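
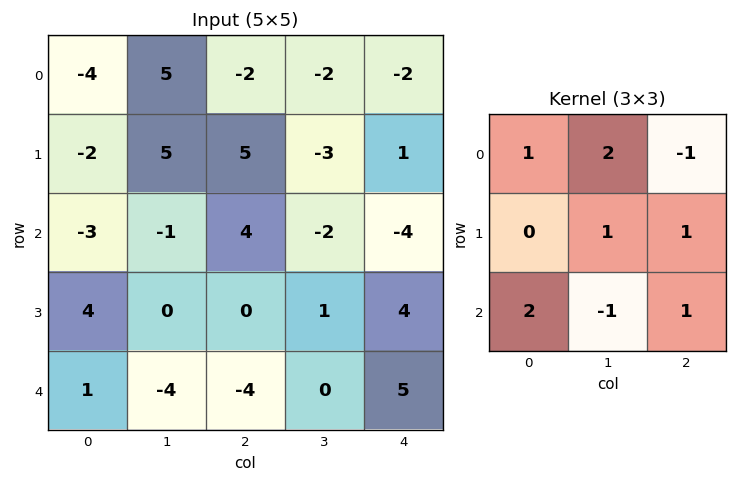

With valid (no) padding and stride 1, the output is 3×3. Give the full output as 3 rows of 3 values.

Output[0,0]: The receptive field on the input at this output position is [-4 5 -2 / -2 5 5 / -3 -1 4]. Elementwise product with the kernel and sum: -4·1 + 5·2 + -2·-1 + 5·1 + 5·1 + -3·2 + -1·-1 + 4·1.
Output[0,1]: The receptive field on the input at this output position is [5 -2 -2 / 5 5 -3 / -1 4 -2]. Elementwise product with the kernel and sum: 5·1 + -2·2 + -2·-1 + 5·1 + -3·1 + -1·2 + 4·-1 + -2·1.

17 -3 0
14 21 -5
-7 6 6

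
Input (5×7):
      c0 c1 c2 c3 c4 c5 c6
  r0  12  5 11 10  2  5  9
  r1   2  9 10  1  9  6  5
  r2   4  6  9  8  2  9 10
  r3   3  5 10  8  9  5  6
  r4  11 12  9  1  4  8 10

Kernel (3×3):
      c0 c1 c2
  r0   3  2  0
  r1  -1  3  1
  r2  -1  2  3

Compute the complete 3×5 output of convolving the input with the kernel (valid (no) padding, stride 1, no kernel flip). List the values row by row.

Output[0,0]: The receptive field on the input at this output position is [12 5 11 / 2 9 10 / 4 6 9]. Elementwise product with the kernel and sum: 12·3 + 5·2 + 2·-1 + 9·3 + 10·1 + 4·-1 + 6·2 + 9·3.
Output[0,1]: The receptive field on the input at this output position is [5 11 10 / 9 10 1 / 6 9 8]. Elementwise product with the kernel and sum: 5·3 + 11·2 + 9·-1 + 10·3 + 1·1 + 6·-1 + 9·2 + 8·3.

116 95 68 89 76
84 115 82 53 93
86 78 71 83 78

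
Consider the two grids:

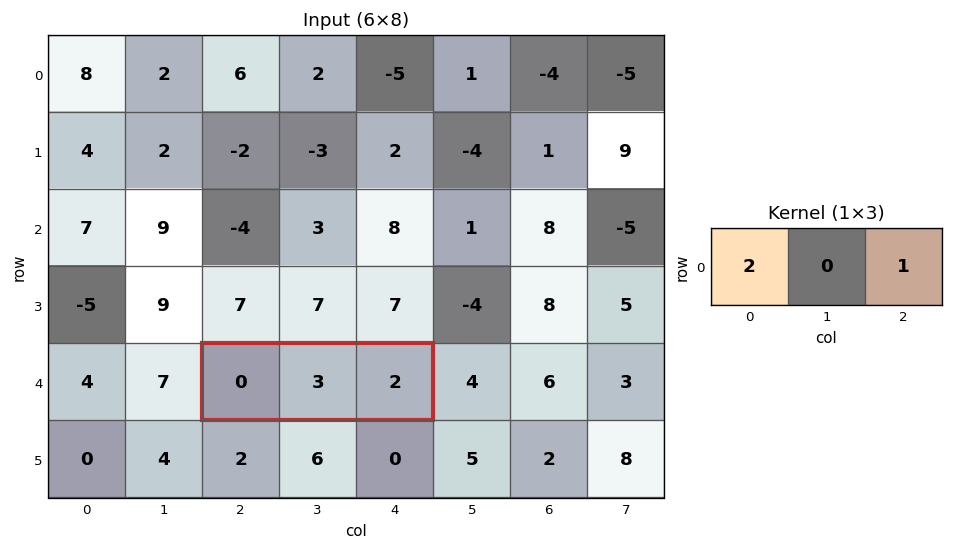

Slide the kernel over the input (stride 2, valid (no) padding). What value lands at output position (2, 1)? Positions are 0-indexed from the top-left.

2

The receptive field on the input at this output position is [0 3 2]. Elementwise product with the kernel and sum: 0·2 + 2·1.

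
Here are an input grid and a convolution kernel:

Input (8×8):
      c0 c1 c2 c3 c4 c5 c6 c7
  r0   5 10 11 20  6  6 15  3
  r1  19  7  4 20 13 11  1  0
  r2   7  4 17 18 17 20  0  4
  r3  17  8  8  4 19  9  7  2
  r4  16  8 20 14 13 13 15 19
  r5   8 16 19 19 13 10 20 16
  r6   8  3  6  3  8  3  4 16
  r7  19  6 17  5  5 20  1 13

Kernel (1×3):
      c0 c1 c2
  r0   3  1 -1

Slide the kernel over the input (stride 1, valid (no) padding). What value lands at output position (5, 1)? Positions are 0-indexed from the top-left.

The receptive field on the input at this output position is [16 19 19]. Elementwise product with the kernel and sum: 16·3 + 19·1 + 19·-1.

48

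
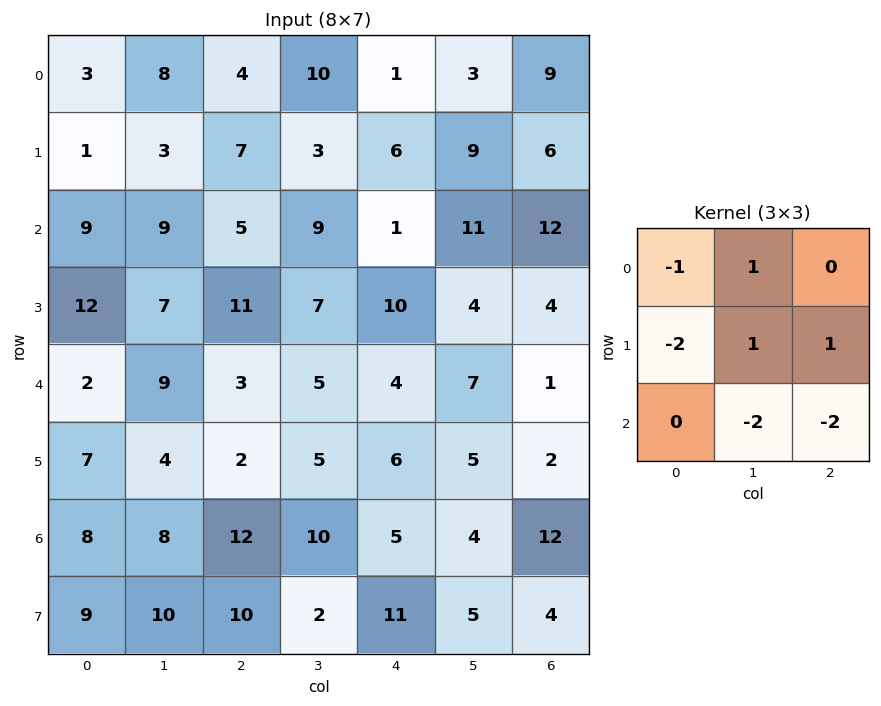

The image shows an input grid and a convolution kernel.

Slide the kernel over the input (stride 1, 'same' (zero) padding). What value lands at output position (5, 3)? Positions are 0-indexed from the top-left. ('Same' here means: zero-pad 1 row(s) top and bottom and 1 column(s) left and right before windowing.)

The receptive field on the zero-padded input at this output position is [3 5 4 / 2 5 6 / 12 10 5]. Elementwise product with the kernel and sum: 3·-1 + 5·1 + 2·-2 + 5·1 + 6·1 + 10·-2 + 5·-2.

-21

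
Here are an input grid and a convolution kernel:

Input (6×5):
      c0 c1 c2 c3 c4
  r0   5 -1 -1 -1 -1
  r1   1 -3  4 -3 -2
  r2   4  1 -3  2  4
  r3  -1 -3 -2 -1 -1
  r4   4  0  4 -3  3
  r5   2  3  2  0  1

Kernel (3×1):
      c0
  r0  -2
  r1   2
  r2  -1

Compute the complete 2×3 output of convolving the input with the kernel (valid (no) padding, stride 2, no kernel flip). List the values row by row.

Output[0,0]: The receptive field on the input at this output position is [5 / 1 / 4]. Elementwise product with the kernel and sum: 5·-2 + 1·2 + 4·-1.

-12 13 -6
-14 -2 -13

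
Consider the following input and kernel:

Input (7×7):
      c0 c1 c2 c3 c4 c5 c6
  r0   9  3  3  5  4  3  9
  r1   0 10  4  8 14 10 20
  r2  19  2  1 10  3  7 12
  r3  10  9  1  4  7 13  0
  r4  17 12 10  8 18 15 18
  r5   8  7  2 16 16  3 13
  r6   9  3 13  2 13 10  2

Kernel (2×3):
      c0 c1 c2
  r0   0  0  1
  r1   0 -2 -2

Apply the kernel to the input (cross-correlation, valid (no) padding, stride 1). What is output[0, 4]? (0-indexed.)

-51

The receptive field on the input at this output position is [4 3 9 / 14 10 20]. Elementwise product with the kernel and sum: 9·1 + 10·-2 + 20·-2.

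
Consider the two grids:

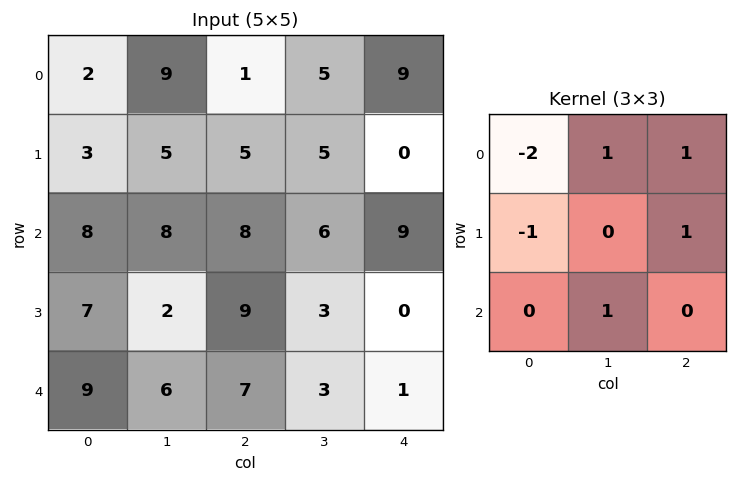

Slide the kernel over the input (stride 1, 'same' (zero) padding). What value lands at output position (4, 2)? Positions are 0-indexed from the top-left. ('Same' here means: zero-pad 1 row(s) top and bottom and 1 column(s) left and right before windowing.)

The receptive field on the zero-padded input at this output position is [2 9 3 / 6 7 3 / 0 0 0]. Elementwise product with the kernel and sum: 2·-2 + 9·1 + 3·1 + 6·-1 + 3·1 + 0·1.

5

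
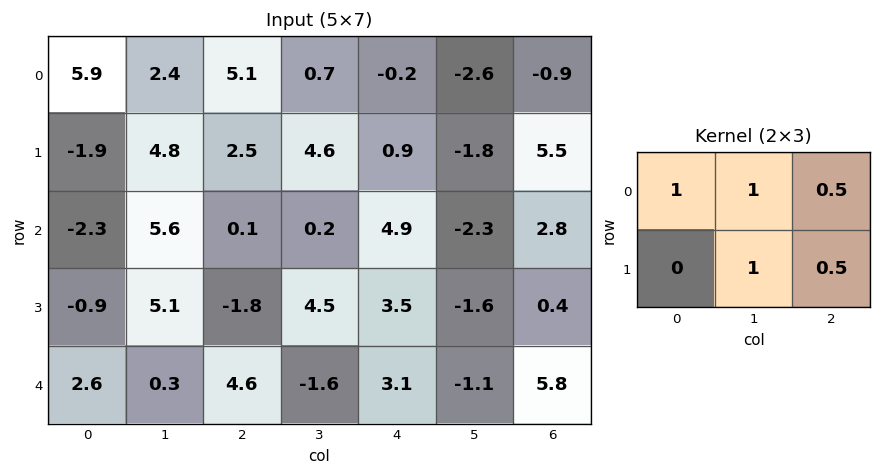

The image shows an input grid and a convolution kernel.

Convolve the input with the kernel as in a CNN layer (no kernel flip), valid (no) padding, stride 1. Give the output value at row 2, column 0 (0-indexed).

7.55

The receptive field on the input at this output position is [-2.3 5.6 0.1 / -0.9 5.1 -1.8]. Elementwise product with the kernel and sum: -2.3·1 + 5.6·1 + 0.1·0.5 + 5.1·1 + -1.8·0.5.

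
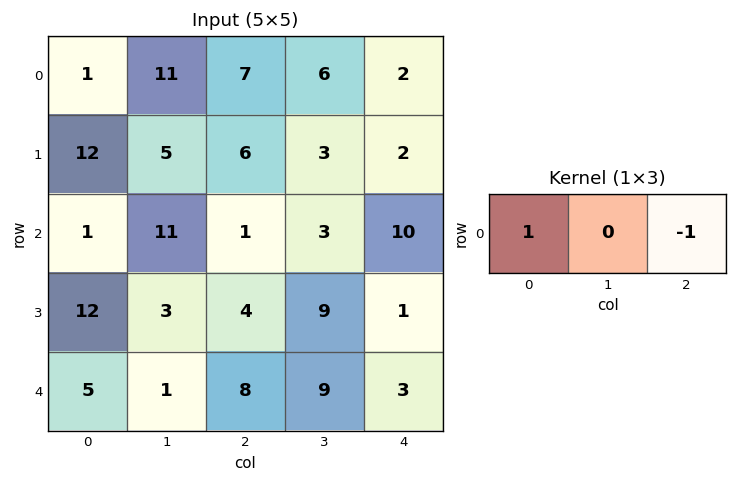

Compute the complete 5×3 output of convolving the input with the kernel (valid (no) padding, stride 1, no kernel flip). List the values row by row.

Output[0,0]: The receptive field on the input at this output position is [1 11 7]. Elementwise product with the kernel and sum: 1·1 + 7·-1.
Output[0,1]: The receptive field on the input at this output position is [11 7 6]. Elementwise product with the kernel and sum: 11·1 + 6·-1.

-6 5 5
6 2 4
0 8 -9
8 -6 3
-3 -8 5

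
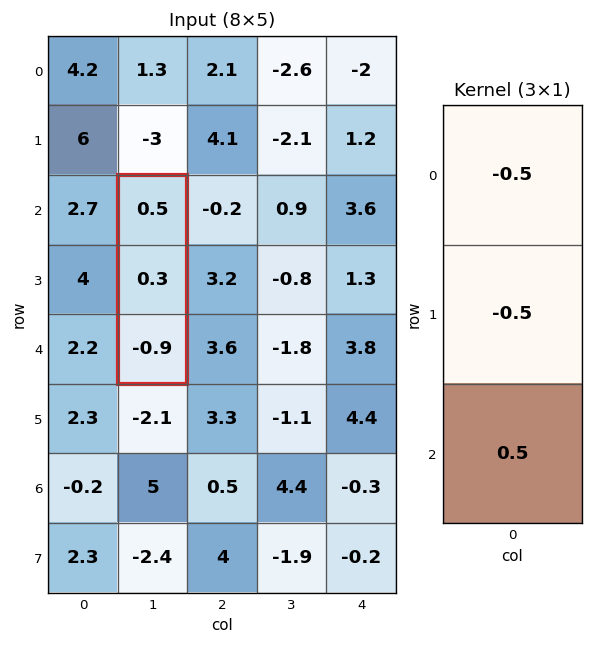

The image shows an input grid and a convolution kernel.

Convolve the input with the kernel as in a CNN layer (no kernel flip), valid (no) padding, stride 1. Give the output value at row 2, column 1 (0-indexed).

The receptive field on the input at this output position is [0.5 / 0.3 / -0.9]. Elementwise product with the kernel and sum: 0.5·-0.5 + 0.3·-0.5 + -0.9·0.5.

-0.85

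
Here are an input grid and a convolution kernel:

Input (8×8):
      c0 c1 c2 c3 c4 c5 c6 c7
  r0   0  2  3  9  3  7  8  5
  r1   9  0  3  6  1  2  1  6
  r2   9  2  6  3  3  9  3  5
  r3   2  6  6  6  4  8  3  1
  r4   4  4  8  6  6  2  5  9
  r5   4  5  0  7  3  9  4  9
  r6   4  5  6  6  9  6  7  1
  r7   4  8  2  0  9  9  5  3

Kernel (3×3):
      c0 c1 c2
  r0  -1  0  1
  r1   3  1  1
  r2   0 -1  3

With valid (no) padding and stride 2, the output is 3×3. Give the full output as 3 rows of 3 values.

Output[0,0]: The receptive field on the input at this output position is [0 2 3 / 9 0 3 / 9 2 6]. Elementwise product with the kernel and sum: 0·-1 + 3·1 + 9·3 + 0·1 + 3·1 + 2·-1 + 6·3.
Output[0,1]: The receptive field on the input at this output position is [3 9 3 / 3 6 1 / 6 3 3]. Elementwise product with the kernel and sum: 3·-1 + 3·1 + 3·3 + 6·1 + 1·1 + 3·-1 + 3·3.

49 22 11
35 37 36
34 29 36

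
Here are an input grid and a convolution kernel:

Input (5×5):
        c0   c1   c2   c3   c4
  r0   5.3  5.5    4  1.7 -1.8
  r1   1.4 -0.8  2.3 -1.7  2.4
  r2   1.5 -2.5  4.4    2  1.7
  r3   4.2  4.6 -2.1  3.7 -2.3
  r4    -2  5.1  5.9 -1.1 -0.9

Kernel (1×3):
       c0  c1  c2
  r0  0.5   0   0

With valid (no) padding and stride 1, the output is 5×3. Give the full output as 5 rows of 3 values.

2.65 2.75 2
0.7 -0.4 1.15
0.75 -1.25 2.2
2.1 2.3 -1.05
-1 2.55 2.95

Output[0,0]: The receptive field on the input at this output position is [5.3 5.5 4]. Elementwise product with the kernel and sum: 5.3·0.5.
Output[0,1]: The receptive field on the input at this output position is [5.5 4 1.7]. Elementwise product with the kernel and sum: 5.5·0.5.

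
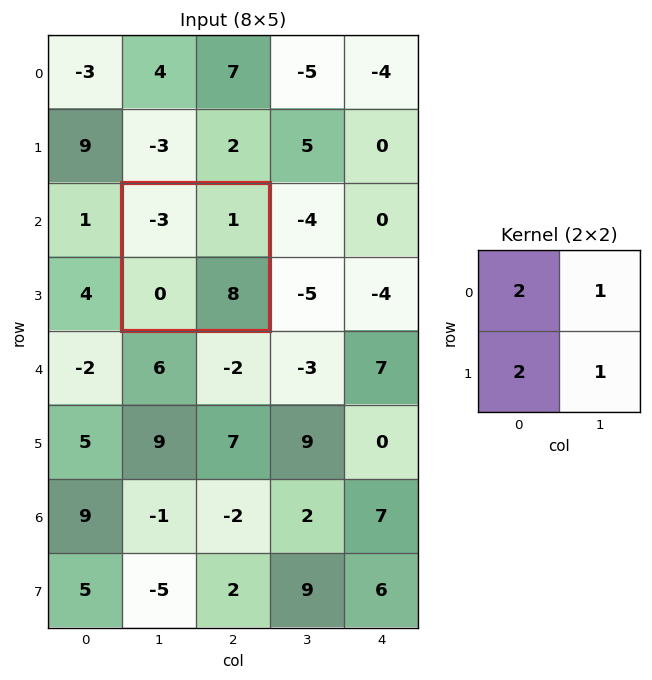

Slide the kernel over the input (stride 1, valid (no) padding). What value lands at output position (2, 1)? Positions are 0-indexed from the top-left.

3

The receptive field on the input at this output position is [-3 1 / 0 8]. Elementwise product with the kernel and sum: -3·2 + 1·1 + 0·2 + 8·1.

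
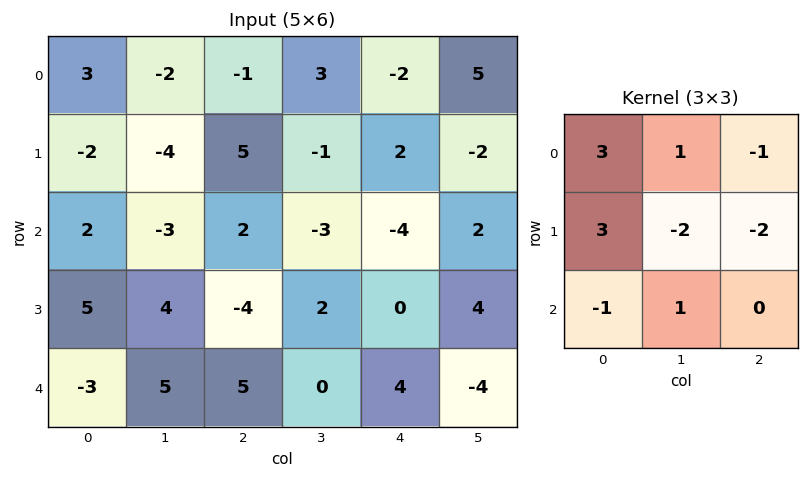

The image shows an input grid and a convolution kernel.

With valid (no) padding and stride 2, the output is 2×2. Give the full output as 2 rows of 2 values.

Output[0,0]: The receptive field on the input at this output position is [3 -2 -1 / -2 -4 5 / 2 -3 2]. Elementwise product with the kernel and sum: 3·3 + -2·1 + -1·-1 + -2·3 + -4·-2 + 5·-2 + 2·-1 + -3·1.
Output[0,1]: The receptive field on the input at this output position is [-1 3 -2 / 5 -1 2 / 2 -3 -4]. Elementwise product with the kernel and sum: -1·3 + 3·1 + -2·-1 + 5·3 + -1·-2 + 2·-2 + 2·-1 + -3·1.

-5 10
24 -14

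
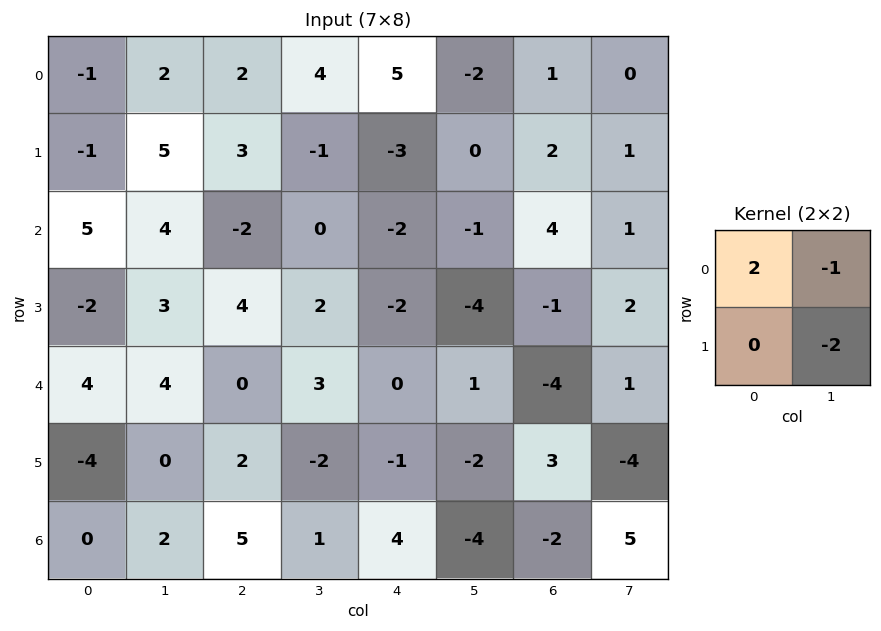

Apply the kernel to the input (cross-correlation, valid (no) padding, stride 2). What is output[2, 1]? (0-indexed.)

The receptive field on the input at this output position is [0 3 / 2 -2]. Elementwise product with the kernel and sum: 0·2 + 3·-1 + -2·-2.

1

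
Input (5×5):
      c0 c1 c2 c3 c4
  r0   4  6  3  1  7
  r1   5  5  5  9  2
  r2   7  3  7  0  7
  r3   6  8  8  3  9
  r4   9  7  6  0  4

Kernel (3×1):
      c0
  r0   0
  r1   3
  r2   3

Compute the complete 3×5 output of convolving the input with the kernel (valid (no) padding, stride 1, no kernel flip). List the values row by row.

36 24 36 27 27
39 33 45 9 48
45 45 42 9 39

Output[0,0]: The receptive field on the input at this output position is [4 / 5 / 7]. Elementwise product with the kernel and sum: 5·3 + 7·3.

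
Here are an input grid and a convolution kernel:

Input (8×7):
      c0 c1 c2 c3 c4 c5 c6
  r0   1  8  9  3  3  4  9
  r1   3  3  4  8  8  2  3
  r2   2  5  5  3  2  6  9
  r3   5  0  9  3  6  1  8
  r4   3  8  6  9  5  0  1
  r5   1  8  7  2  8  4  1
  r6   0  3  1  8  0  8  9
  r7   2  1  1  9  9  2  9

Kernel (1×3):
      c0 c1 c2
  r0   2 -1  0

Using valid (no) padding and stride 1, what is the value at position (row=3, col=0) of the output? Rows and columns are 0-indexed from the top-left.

The receptive field on the input at this output position is [5 0 9]. Elementwise product with the kernel and sum: 5·2 + 0·-1.

10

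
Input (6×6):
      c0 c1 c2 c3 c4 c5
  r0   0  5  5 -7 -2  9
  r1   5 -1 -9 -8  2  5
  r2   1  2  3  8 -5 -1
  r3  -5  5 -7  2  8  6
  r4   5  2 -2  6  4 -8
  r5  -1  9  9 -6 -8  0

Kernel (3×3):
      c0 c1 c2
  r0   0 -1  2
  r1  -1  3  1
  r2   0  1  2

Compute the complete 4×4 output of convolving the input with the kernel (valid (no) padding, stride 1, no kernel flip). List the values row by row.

-4 -34 -12 32
-18 5 46 4
15 -1 17 19
7 6 16 -6

Output[0,0]: The receptive field on the input at this output position is [0 5 5 / 5 -1 -9 / 1 2 3]. Elementwise product with the kernel and sum: 5·-1 + 5·2 + 5·-1 + -1·3 + -9·1 + 2·1 + 3·2.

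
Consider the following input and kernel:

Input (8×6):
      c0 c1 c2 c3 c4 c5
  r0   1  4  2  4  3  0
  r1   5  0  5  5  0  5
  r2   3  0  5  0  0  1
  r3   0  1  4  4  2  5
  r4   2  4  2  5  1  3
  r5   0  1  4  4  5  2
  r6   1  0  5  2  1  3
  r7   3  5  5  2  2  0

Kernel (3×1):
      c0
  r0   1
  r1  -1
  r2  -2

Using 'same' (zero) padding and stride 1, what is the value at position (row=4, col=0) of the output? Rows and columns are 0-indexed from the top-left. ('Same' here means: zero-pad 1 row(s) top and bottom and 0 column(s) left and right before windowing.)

The receptive field on the zero-padded input at this output position is [0 / 2 / 0]. Elementwise product with the kernel and sum: 0·1 + 2·-1 + 0·-2.

-2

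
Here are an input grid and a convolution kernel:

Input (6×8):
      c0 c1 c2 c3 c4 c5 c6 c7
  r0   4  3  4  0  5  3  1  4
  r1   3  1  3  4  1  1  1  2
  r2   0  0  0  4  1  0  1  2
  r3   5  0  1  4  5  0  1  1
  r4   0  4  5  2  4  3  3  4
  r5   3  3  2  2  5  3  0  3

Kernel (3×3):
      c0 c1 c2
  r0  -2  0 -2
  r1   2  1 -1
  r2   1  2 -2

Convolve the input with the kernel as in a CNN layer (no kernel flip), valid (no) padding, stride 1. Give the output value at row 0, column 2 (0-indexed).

The receptive field on the input at this output position is [4 0 5 / 3 4 1 / 0 4 1]. Elementwise product with the kernel and sum: 4·-2 + 5·-2 + 3·2 + 4·1 + 1·-1 + 0·1 + 4·2 + 1·-2.

-3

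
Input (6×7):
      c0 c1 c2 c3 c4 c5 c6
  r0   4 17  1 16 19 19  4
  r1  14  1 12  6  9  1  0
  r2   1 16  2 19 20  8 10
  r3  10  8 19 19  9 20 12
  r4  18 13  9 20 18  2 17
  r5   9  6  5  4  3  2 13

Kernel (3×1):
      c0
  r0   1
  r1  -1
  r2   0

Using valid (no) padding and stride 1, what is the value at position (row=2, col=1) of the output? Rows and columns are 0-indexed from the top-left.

The receptive field on the input at this output position is [16 / 8 / 13]. Elementwise product with the kernel and sum: 16·1 + 8·-1.

8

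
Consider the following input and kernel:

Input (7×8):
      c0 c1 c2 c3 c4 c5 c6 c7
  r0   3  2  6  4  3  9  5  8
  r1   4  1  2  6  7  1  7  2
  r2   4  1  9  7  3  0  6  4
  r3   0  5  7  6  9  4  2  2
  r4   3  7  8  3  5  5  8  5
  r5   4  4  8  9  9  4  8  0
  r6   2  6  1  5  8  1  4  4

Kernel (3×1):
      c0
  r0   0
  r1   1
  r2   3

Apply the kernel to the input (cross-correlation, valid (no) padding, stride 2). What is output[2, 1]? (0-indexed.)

11

The receptive field on the input at this output position is [8 / 8 / 1]. Elementwise product with the kernel and sum: 8·1 + 1·3.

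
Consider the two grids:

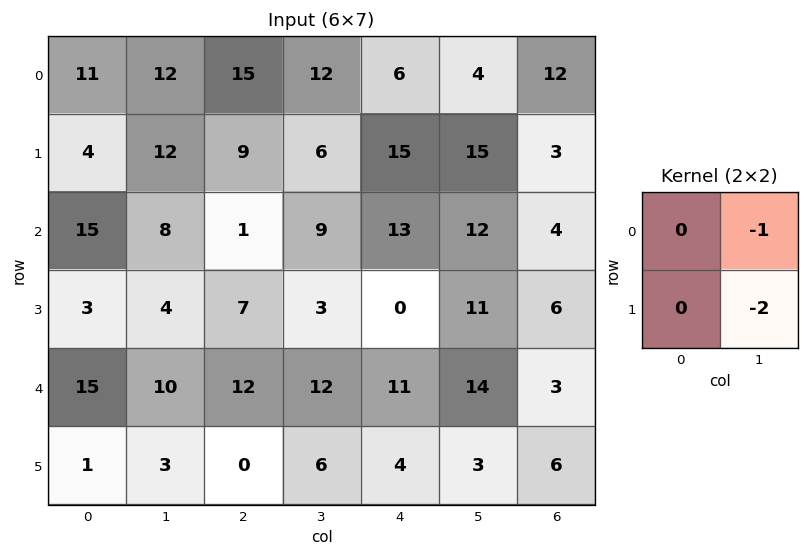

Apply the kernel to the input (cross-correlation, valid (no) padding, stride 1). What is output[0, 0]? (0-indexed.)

The receptive field on the input at this output position is [11 12 / 4 12]. Elementwise product with the kernel and sum: 12·-1 + 12·-2.

-36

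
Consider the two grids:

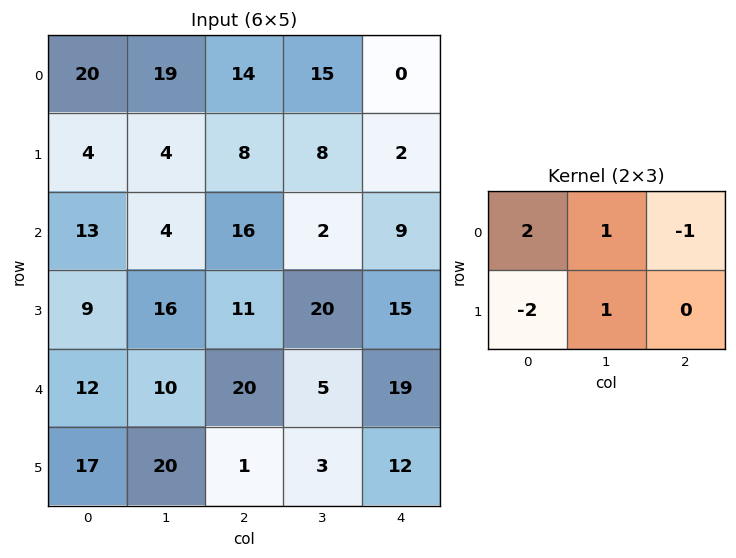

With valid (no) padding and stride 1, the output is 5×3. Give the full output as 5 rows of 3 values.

Output[0,0]: The receptive field on the input at this output position is [20 19 14 / 4 4 8]. Elementwise product with the kernel and sum: 20·2 + 19·1 + 14·-1 + 4·-2 + 4·1.
Output[0,1]: The receptive field on the input at this output position is [19 14 15 / 4 8 8]. Elementwise product with the kernel and sum: 19·2 + 14·1 + 15·-1 + 4·-2 + 8·1.

41 37 35
-18 16 -8
12 1 23
9 23 -8
0 -4 27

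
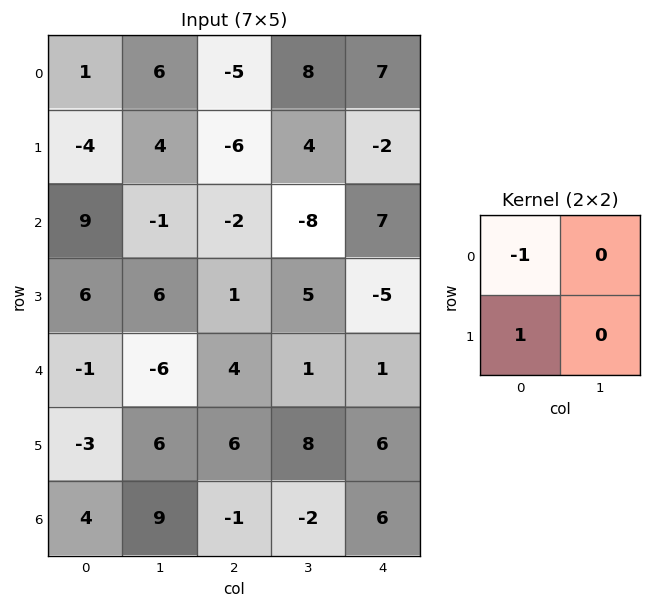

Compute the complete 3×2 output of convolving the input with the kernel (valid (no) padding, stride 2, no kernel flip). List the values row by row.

Output[0,0]: The receptive field on the input at this output position is [1 6 / -4 4]. Elementwise product with the kernel and sum: 1·-1 + -4·1.
Output[0,1]: The receptive field on the input at this output position is [-5 8 / -6 4]. Elementwise product with the kernel and sum: -5·-1 + -6·1.

-5 -1
-3 3
-2 2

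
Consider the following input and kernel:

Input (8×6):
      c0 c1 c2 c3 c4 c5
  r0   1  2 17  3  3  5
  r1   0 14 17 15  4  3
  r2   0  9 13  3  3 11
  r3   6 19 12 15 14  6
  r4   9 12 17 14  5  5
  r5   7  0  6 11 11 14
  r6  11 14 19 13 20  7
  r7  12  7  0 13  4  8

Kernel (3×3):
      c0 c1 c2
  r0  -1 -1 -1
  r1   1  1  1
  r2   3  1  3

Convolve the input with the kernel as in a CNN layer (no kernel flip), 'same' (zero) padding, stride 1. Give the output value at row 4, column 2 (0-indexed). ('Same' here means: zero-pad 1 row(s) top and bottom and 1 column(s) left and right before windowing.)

The receptive field on the zero-padded input at this output position is [19 12 15 / 12 17 14 / 0 6 11]. Elementwise product with the kernel and sum: 19·-1 + 12·-1 + 15·-1 + 12·1 + 17·1 + 14·1 + 0·3 + 6·1 + 11·3.

36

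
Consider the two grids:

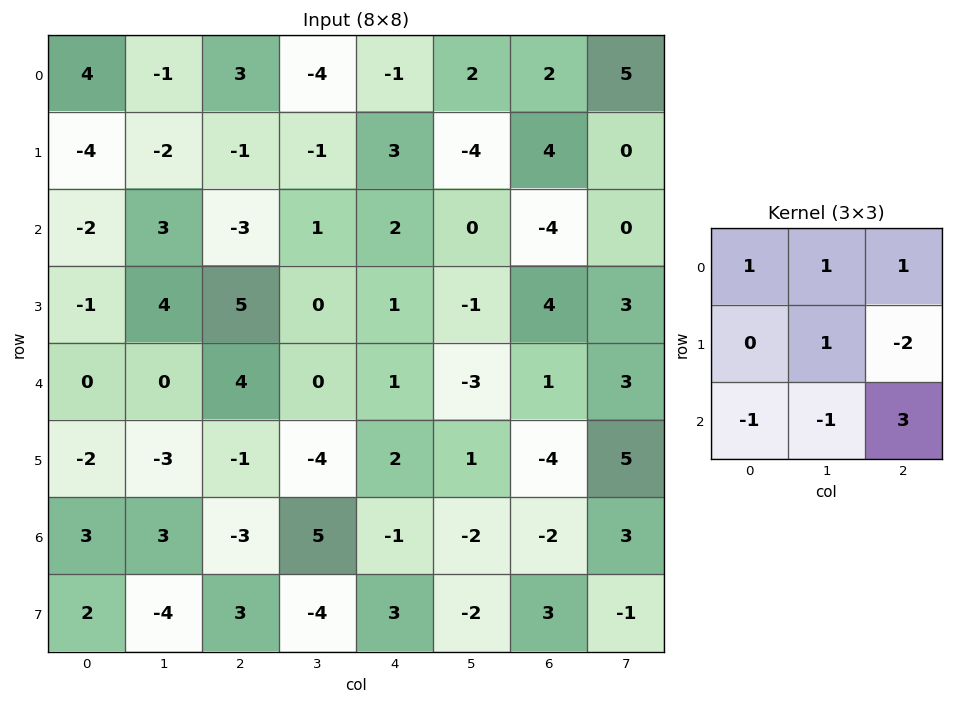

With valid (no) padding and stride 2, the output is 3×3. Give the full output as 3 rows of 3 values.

-4 -1 -23
4 -3 -6
-12 -8 5

Output[0,0]: The receptive field on the input at this output position is [4 -1 3 / -4 -2 -1 / -2 3 -3]. Elementwise product with the kernel and sum: 4·1 + -1·1 + 3·1 + -2·1 + -1·-2 + -2·-1 + 3·-1 + -3·3.
Output[0,1]: The receptive field on the input at this output position is [3 -4 -1 / -1 -1 3 / -3 1 2]. Elementwise product with the kernel and sum: 3·1 + -4·1 + -1·1 + -1·1 + 3·-2 + -3·-1 + 1·-1 + 2·3.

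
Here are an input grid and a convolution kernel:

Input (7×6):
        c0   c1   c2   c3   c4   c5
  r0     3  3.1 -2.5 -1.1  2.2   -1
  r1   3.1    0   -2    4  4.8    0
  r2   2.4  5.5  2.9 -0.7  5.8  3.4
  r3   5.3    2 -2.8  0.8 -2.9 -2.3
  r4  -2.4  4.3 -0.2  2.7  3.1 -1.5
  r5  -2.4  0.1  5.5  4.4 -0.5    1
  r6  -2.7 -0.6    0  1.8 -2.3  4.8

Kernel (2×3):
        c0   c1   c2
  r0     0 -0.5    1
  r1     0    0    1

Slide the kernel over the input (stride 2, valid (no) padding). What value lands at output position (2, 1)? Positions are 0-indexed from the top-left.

1.25

The receptive field on the input at this output position is [-0.2 2.7 3.1 / 5.5 4.4 -0.5]. Elementwise product with the kernel and sum: 2.7·-0.5 + 3.1·1 + -0.5·1.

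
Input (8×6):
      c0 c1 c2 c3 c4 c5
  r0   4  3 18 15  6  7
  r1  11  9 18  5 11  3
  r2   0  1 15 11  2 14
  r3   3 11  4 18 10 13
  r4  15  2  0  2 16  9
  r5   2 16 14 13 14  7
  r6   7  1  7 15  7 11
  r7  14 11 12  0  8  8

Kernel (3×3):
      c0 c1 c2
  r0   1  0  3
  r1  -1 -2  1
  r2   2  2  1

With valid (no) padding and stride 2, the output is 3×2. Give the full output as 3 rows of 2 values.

64 73
58 11
18 73

Output[0,0]: The receptive field on the input at this output position is [4 3 18 / 11 9 18 / 0 1 15]. Elementwise product with the kernel and sum: 4·1 + 18·3 + 11·-1 + 9·-2 + 18·1 + 0·2 + 1·2 + 15·1.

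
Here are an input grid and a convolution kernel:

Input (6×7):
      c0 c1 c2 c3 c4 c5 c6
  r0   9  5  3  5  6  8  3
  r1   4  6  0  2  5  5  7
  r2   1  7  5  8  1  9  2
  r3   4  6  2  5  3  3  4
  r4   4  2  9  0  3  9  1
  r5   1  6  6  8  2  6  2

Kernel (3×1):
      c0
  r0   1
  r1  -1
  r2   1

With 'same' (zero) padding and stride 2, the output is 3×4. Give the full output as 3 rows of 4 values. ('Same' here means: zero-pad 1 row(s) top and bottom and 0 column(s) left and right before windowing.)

Output[0,0]: The receptive field on the zero-padded input at this output position is [0 / 9 / 4]. Elementwise product with the kernel and sum: 0·1 + 9·-1 + 4·1.

-5 -3 -1 4
7 -3 7 9
1 -1 2 5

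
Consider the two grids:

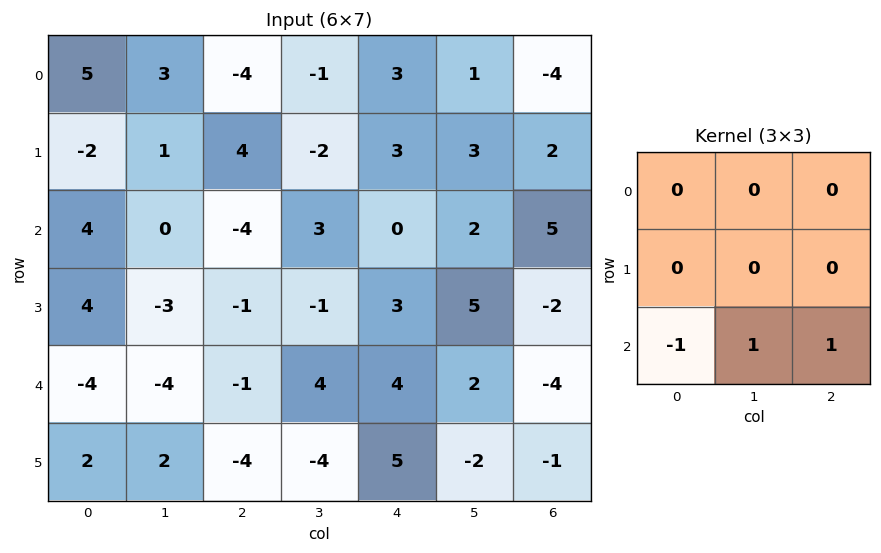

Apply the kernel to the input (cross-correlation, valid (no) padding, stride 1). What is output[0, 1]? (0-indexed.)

-1

The receptive field on the input at this output position is [3 -4 -1 / 1 4 -2 / 0 -4 3]. Elementwise product with the kernel and sum: 0·-1 + -4·1 + 3·1.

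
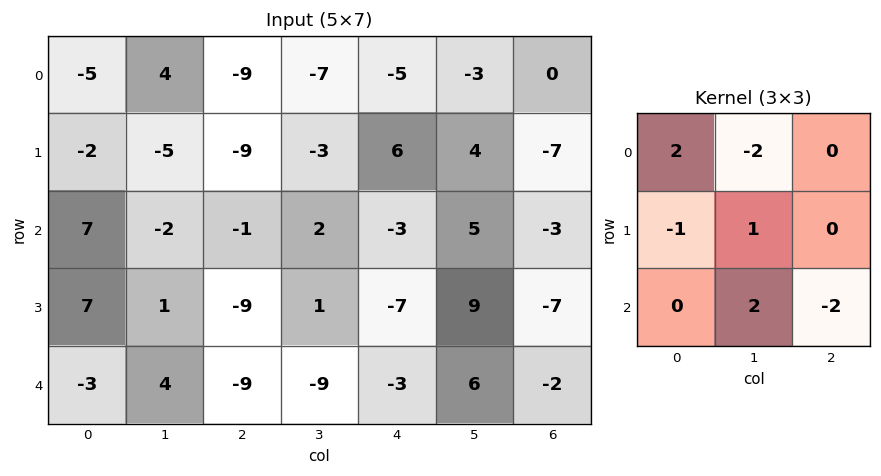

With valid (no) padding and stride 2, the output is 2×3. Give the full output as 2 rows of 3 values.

-23 12 10
38 -8 16

Output[0,0]: The receptive field on the input at this output position is [-5 4 -9 / -2 -5 -9 / 7 -2 -1]. Elementwise product with the kernel and sum: -5·2 + 4·-2 + -2·-1 + -5·1 + -2·2 + -1·-2.
Output[0,1]: The receptive field on the input at this output position is [-9 -7 -5 / -9 -3 6 / -1 2 -3]. Elementwise product with the kernel and sum: -9·2 + -7·-2 + -9·-1 + -3·1 + 2·2 + -3·-2.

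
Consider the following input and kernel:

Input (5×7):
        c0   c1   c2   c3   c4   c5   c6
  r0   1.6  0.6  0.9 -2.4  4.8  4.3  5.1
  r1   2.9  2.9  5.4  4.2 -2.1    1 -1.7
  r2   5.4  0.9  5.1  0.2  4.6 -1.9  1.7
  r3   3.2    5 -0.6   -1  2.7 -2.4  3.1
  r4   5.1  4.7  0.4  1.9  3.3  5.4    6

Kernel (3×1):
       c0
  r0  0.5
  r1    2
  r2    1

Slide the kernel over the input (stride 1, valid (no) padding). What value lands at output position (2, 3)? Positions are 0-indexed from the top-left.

The receptive field on the input at this output position is [0.2 / -1 / 1.9]. Elementwise product with the kernel and sum: 0.2·0.5 + -1·2 + 1.9·1.

0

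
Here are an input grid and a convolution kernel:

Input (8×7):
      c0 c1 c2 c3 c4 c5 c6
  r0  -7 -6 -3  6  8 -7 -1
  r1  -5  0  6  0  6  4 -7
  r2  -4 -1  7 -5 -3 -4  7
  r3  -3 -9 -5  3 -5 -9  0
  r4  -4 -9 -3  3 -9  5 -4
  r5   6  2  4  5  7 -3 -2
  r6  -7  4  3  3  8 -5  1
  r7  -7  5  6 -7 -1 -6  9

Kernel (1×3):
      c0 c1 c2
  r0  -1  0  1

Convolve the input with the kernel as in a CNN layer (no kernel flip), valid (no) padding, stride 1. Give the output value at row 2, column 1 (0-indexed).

-4

The receptive field on the input at this output position is [-1 7 -5]. Elementwise product with the kernel and sum: -1·-1 + -5·1.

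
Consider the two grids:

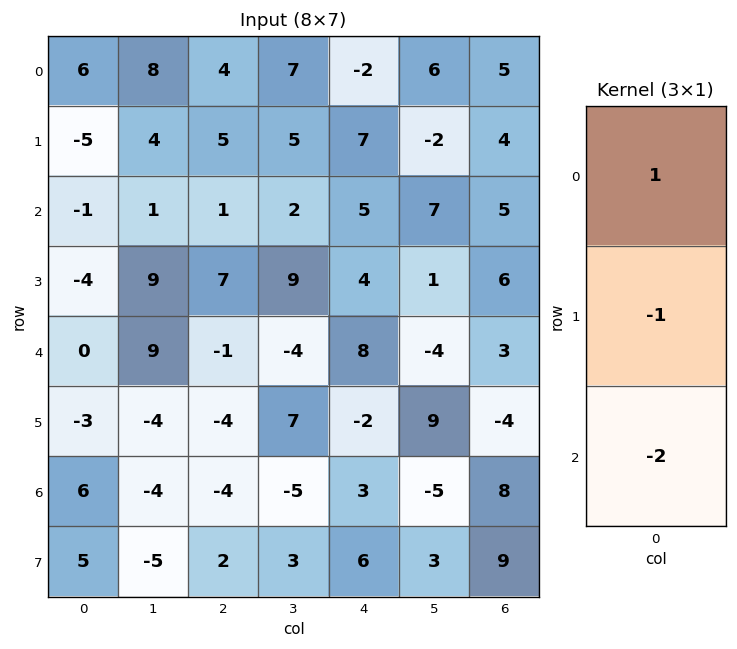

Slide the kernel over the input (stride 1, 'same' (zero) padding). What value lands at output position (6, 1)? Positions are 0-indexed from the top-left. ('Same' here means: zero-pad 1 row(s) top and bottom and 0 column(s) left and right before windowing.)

10

The receptive field on the zero-padded input at this output position is [-4 / -4 / -5]. Elementwise product with the kernel and sum: -4·1 + -4·-1 + -5·-2.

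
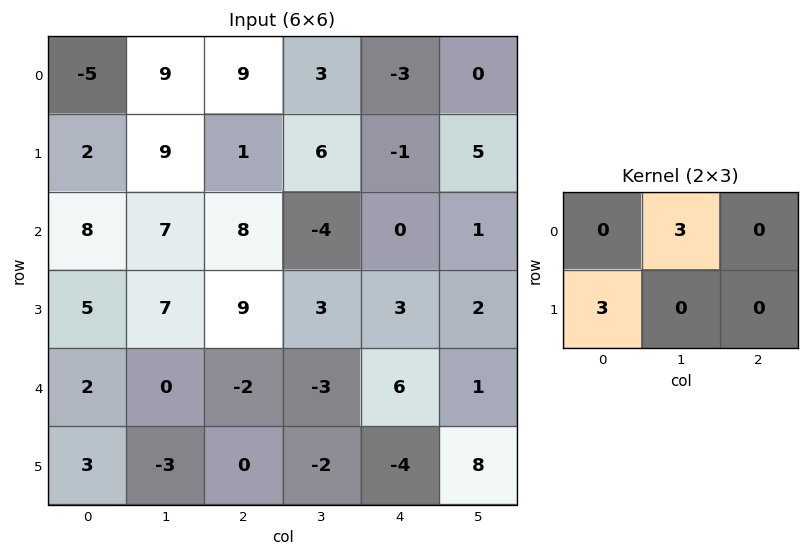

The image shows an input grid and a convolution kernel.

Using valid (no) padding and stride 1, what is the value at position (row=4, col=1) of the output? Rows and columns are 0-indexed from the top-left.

-15

The receptive field on the input at this output position is [0 -2 -3 / -3 0 -2]. Elementwise product with the kernel and sum: -2·3 + -3·3.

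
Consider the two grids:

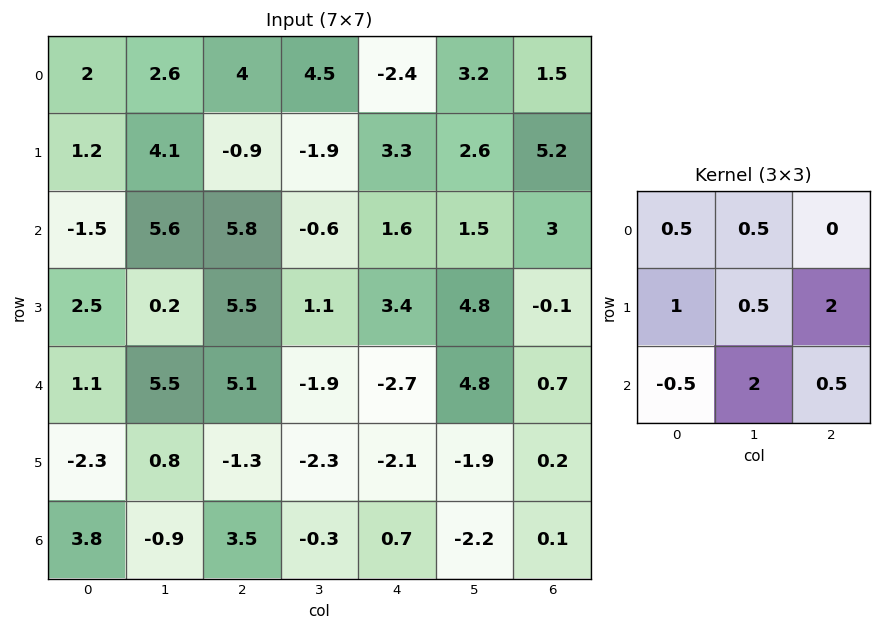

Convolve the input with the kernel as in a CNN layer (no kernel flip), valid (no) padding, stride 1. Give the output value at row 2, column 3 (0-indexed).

The receptive field on the input at this output position is [-0.6 1.6 1.5 / 1.1 3.4 4.8 / -1.9 -2.7 4.8]. Elementwise product with the kernel and sum: -0.6·0.5 + 1.6·0.5 + 1.1·1 + 3.4·0.5 + 4.8·2 + -1.9·-0.5 + -2.7·2 + 4.8·0.5.

10.85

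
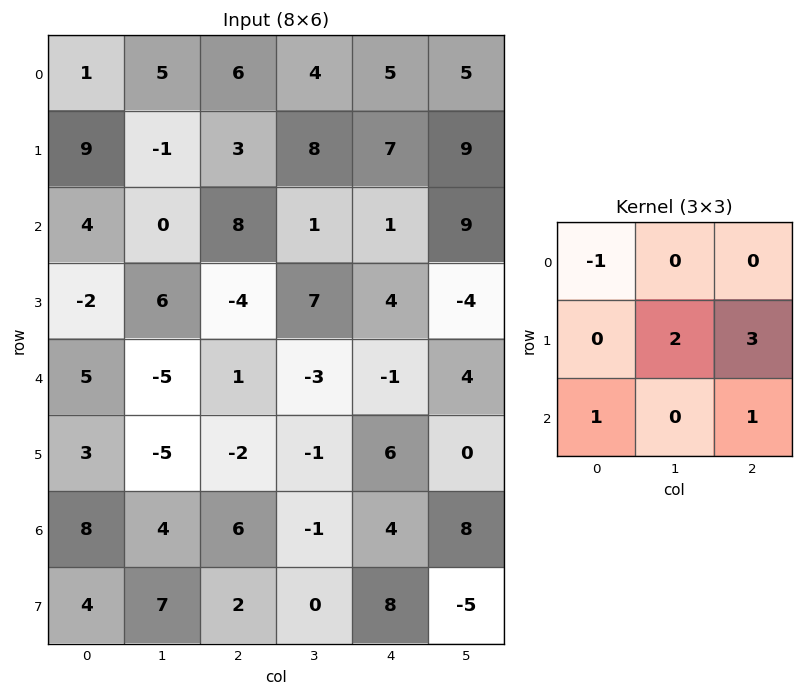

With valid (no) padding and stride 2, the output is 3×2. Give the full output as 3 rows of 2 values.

18 40
2 18
-7 25

Output[0,0]: The receptive field on the input at this output position is [1 5 6 / 9 -1 3 / 4 0 8]. Elementwise product with the kernel and sum: 1·-1 + -1·2 + 3·3 + 4·1 + 8·1.
Output[0,1]: The receptive field on the input at this output position is [6 4 5 / 3 8 7 / 8 1 1]. Elementwise product with the kernel and sum: 6·-1 + 8·2 + 7·3 + 8·1 + 1·1.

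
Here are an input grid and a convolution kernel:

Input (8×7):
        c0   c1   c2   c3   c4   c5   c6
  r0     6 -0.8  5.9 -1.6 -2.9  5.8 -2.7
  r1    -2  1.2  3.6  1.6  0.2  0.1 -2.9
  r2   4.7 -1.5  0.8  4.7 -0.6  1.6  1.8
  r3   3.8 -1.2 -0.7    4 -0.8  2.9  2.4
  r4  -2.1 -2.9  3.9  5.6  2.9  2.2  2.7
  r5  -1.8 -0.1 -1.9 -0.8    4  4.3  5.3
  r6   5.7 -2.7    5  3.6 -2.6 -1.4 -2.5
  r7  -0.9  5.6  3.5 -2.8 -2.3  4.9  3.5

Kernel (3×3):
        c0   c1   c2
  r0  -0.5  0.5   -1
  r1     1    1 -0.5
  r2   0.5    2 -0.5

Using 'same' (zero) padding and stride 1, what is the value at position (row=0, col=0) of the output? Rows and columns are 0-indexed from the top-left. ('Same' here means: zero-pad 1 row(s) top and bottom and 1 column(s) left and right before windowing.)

1.8

The receptive field on the zero-padded input at this output position is [0 0 0 / 0 6 -0.8 / 0 -2 1.2]. Elementwise product with the kernel and sum: 0·-0.5 + 0·0.5 + 0·-1 + 0·1 + 6·1 + -0.8·-0.5 + 0·0.5 + -2·2 + 1.2·-0.5.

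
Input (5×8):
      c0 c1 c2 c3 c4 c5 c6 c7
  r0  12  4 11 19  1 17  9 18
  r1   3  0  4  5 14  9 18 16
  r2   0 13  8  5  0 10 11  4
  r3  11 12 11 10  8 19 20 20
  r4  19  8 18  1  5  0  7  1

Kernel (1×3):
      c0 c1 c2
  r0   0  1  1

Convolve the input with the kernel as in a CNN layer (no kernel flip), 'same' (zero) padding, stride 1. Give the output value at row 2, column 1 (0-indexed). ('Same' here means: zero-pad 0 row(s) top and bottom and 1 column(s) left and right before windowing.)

21

The receptive field on the zero-padded input at this output position is [0 13 8]. Elementwise product with the kernel and sum: 13·1 + 8·1.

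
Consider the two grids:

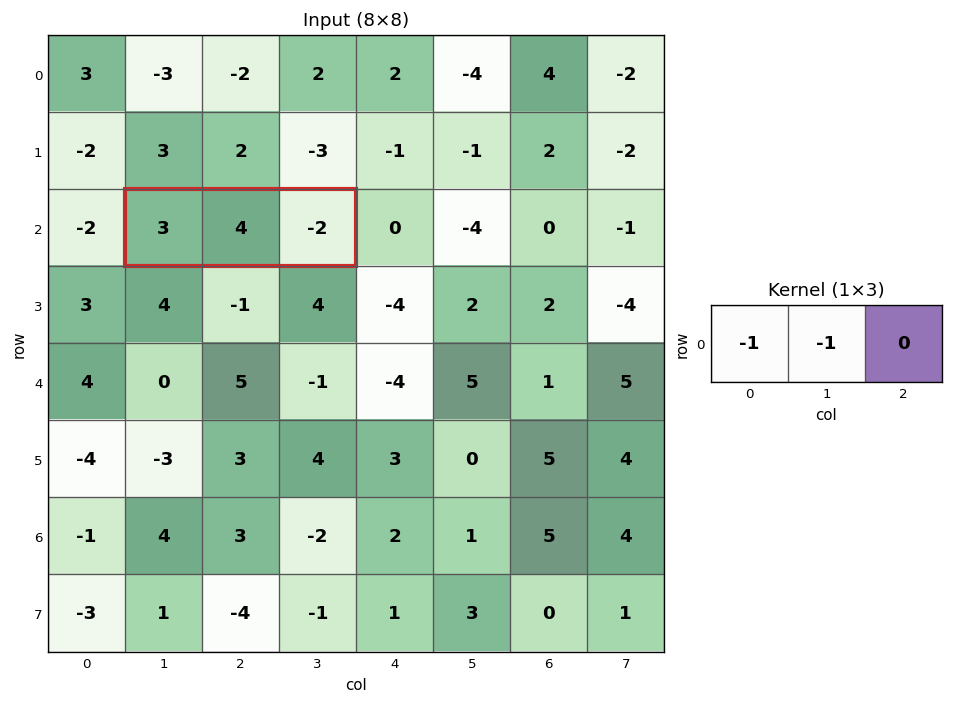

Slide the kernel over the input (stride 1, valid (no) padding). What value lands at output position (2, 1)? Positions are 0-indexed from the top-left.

-7

The receptive field on the input at this output position is [3 4 -2]. Elementwise product with the kernel and sum: 3·-1 + 4·-1.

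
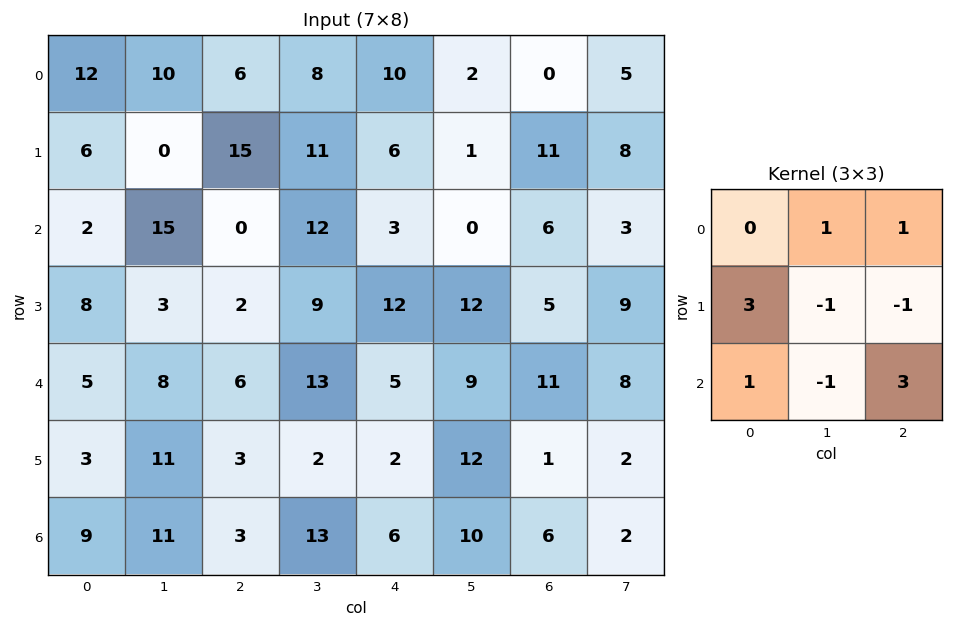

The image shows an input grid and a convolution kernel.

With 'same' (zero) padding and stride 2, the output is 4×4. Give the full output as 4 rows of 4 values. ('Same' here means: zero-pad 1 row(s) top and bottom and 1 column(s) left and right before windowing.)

-28 34 20 15
-10 87 73 44
28 30 85 39
-6 22 37 25

Output[0,0]: The receptive field on the zero-padded input at this output position is [0 0 0 / 0 12 10 / 0 6 0]. Elementwise product with the kernel and sum: 0·1 + 0·1 + 0·3 + 12·-1 + 10·-1 + 0·1 + 6·-1 + 0·3.
Output[0,1]: The receptive field on the zero-padded input at this output position is [0 0 0 / 10 6 8 / 0 15 11]. Elementwise product with the kernel and sum: 0·1 + 0·1 + 10·3 + 6·-1 + 8·-1 + 0·1 + 15·-1 + 11·3.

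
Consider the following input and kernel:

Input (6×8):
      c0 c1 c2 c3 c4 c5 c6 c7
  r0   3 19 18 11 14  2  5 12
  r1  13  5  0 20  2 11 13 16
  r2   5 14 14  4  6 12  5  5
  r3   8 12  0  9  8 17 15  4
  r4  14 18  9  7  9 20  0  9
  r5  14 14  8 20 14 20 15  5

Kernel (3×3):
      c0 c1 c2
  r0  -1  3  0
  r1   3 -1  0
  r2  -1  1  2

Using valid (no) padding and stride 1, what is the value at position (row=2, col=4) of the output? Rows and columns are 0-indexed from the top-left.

The receptive field on the input at this output position is [6 12 5 / 8 17 15 / 9 20 0]. Elementwise product with the kernel and sum: 6·-1 + 12·3 + 8·3 + 17·-1 + 9·-1 + 20·1 + 0·2.

48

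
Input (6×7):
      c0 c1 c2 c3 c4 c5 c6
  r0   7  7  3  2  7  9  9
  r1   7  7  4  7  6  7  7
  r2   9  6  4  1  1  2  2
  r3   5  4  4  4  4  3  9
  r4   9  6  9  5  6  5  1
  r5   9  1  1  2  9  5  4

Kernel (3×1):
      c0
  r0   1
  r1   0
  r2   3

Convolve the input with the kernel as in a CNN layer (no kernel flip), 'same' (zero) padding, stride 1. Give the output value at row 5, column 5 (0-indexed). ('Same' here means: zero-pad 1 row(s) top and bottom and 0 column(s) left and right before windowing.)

The receptive field on the zero-padded input at this output position is [5 / 5 / 0]. Elementwise product with the kernel and sum: 5·1 + 0·3.

5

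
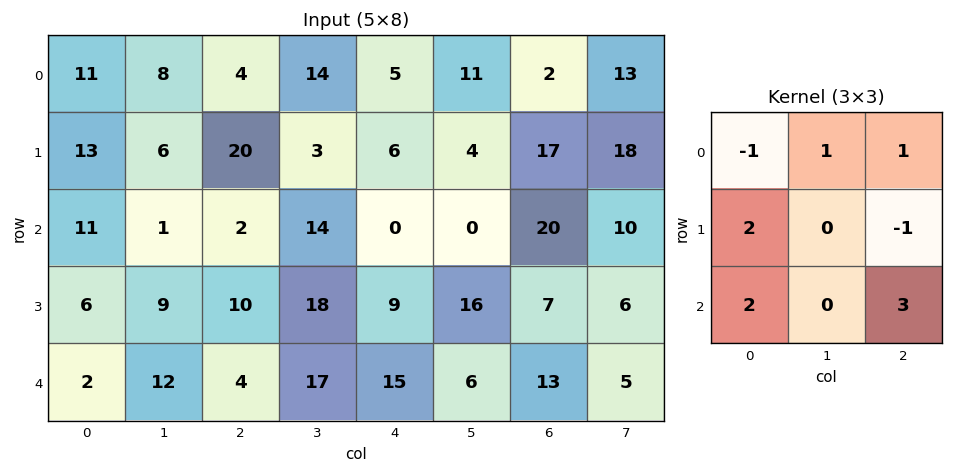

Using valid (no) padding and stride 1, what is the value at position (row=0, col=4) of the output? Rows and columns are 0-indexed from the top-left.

63

The receptive field on the input at this output position is [5 11 2 / 6 4 17 / 0 0 20]. Elementwise product with the kernel and sum: 5·-1 + 11·1 + 2·1 + 6·2 + 17·-1 + 0·2 + 20·3.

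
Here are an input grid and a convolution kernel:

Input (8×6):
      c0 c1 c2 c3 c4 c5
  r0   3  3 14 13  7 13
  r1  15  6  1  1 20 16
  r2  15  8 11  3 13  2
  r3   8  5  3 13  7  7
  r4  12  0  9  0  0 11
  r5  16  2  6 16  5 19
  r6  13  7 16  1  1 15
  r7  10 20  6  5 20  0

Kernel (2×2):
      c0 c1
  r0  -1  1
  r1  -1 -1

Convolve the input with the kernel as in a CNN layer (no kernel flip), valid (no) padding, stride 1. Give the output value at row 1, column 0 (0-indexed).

The receptive field on the input at this output position is [15 6 / 15 8]. Elementwise product with the kernel and sum: 15·-1 + 6·1 + 15·-1 + 8·-1.

-32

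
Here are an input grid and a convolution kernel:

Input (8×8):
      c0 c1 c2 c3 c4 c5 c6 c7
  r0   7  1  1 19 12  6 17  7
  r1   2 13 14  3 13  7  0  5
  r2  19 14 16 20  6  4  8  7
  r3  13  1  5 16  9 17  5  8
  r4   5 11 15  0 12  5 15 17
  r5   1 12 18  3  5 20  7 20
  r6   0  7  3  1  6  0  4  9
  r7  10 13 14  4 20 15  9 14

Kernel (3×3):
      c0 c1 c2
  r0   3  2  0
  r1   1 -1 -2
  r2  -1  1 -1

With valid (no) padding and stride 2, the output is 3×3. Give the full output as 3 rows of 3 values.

Output[0,0]: The receptive field on the input at this output position is [7 1 1 / 2 13 14 / 19 14 16]. Elementwise product with the kernel and sum: 7·3 + 1·2 + 2·1 + 13·-1 + 14·-2 + 19·-1 + 14·1 + 16·-1.

-37 24 44
78 32 -14
-6 42 7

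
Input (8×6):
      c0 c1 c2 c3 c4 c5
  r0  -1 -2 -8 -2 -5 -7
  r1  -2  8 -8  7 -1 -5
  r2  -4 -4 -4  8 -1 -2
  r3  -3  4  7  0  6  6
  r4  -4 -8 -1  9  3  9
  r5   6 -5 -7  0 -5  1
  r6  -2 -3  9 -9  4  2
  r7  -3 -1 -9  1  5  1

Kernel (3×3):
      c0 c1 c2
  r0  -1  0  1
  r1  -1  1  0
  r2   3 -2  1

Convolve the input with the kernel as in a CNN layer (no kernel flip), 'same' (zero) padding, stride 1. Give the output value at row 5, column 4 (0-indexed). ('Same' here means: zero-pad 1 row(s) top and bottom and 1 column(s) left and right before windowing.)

The receptive field on the zero-padded input at this output position is [9 3 9 / 0 -5 1 / -9 4 2]. Elementwise product with the kernel and sum: 9·-1 + 9·1 + 0·-1 + -5·1 + -9·3 + 4·-2 + 2·1.

-38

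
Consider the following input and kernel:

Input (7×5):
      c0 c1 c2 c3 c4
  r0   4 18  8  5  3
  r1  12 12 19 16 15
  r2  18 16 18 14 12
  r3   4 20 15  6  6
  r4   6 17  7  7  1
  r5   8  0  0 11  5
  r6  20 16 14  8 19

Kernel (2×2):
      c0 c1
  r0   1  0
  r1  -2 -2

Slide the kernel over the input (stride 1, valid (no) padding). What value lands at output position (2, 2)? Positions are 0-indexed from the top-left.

The receptive field on the input at this output position is [18 14 / 15 6]. Elementwise product with the kernel and sum: 18·1 + 15·-2 + 6·-2.

-24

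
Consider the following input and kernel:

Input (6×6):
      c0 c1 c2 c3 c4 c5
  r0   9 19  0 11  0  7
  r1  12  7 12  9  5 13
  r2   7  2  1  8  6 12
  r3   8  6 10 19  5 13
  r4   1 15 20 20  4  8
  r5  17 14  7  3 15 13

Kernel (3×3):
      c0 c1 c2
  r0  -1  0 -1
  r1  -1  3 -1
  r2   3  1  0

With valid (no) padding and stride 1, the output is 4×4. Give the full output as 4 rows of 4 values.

11 -3 21 5
4 5 49 38
10 60 115 27
71 49 45 -24

Output[0,0]: The receptive field on the input at this output position is [9 19 0 / 12 7 12 / 7 2 1]. Elementwise product with the kernel and sum: 9·-1 + 0·-1 + 12·-1 + 7·3 + 12·-1 + 7·3 + 2·1.
Output[0,1]: The receptive field on the input at this output position is [19 0 11 / 7 12 9 / 2 1 8]. Elementwise product with the kernel and sum: 19·-1 + 11·-1 + 7·-1 + 12·3 + 9·-1 + 2·3 + 1·1.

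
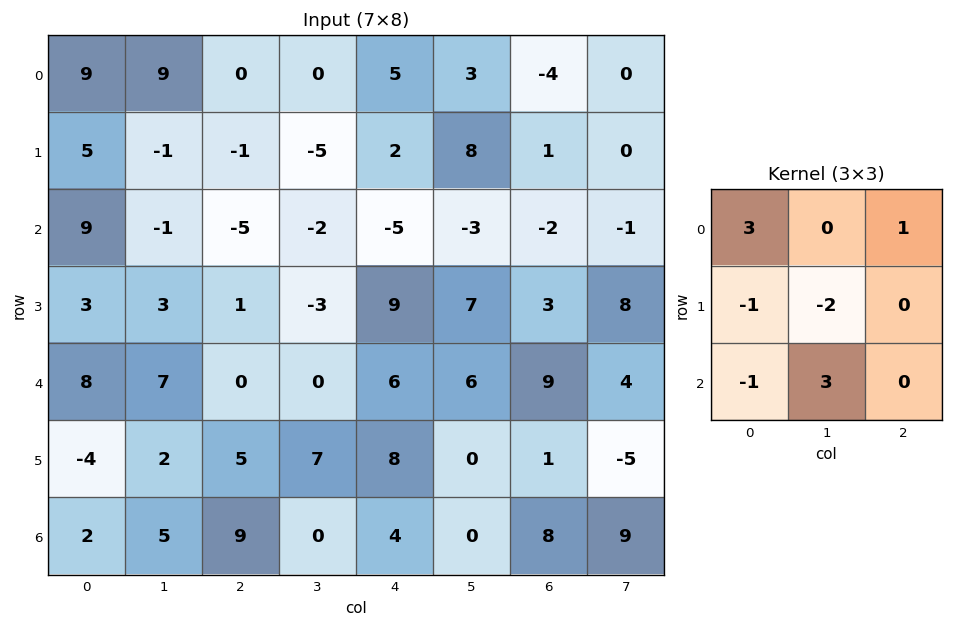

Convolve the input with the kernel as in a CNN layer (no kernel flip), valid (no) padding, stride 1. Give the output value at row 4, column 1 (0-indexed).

The receptive field on the input at this output position is [7 0 0 / 2 5 7 / 5 9 0]. Elementwise product with the kernel and sum: 7·3 + 0·1 + 2·-1 + 5·-2 + 5·-1 + 9·3.

31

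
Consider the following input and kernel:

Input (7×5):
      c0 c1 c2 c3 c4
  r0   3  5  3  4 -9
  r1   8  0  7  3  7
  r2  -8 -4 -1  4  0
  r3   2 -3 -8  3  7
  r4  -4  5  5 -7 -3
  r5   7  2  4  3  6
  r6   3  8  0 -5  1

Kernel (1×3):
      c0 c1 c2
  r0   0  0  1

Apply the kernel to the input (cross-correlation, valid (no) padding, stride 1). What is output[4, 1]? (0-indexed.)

-7

The receptive field on the input at this output position is [5 5 -7]. Elementwise product with the kernel and sum: -7·1.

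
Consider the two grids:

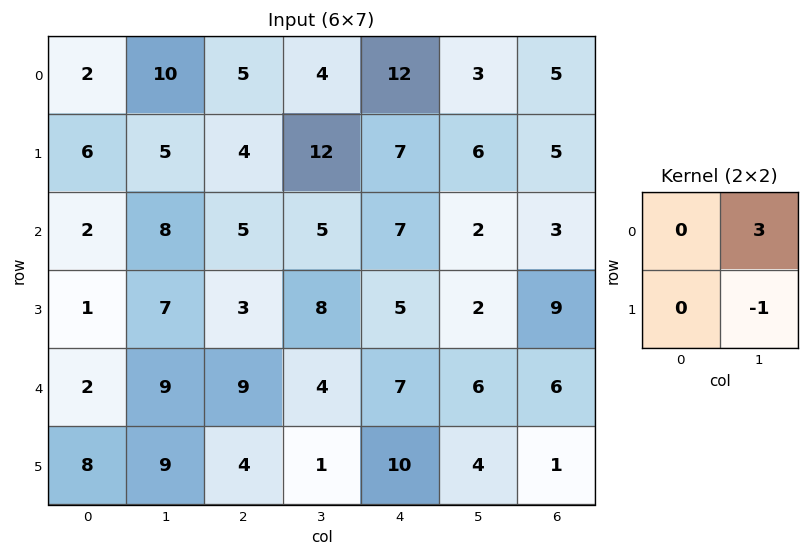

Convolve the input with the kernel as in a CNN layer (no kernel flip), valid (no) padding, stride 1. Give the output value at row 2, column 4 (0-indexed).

4

The receptive field on the input at this output position is [7 2 / 5 2]. Elementwise product with the kernel and sum: 2·3 + 2·-1.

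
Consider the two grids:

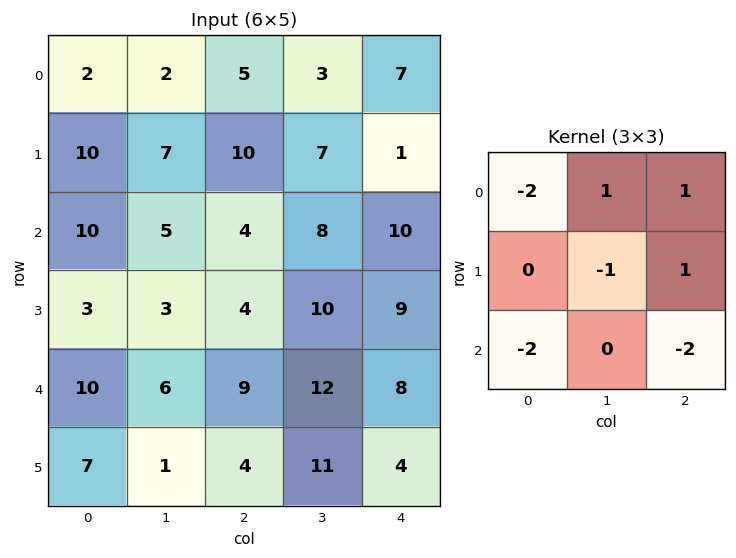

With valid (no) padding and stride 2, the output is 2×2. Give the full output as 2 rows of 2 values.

Output[0,0]: The receptive field on the input at this output position is [2 2 5 / 10 7 10 / 10 5 4]. Elementwise product with the kernel and sum: 2·-2 + 2·1 + 5·1 + 7·-1 + 10·1 + 10·-2 + 4·-2.

-22 -34
-48 -25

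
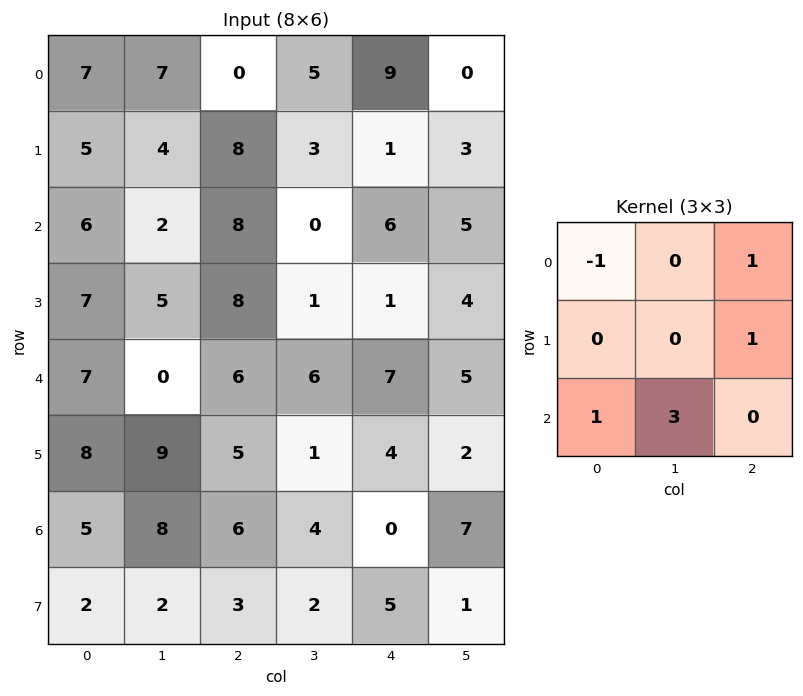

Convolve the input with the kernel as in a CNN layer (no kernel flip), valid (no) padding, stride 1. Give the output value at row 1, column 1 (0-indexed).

The receptive field on the input at this output position is [4 8 3 / 2 8 0 / 5 8 1]. Elementwise product with the kernel and sum: 4·-1 + 3·1 + 0·1 + 5·1 + 8·3.

28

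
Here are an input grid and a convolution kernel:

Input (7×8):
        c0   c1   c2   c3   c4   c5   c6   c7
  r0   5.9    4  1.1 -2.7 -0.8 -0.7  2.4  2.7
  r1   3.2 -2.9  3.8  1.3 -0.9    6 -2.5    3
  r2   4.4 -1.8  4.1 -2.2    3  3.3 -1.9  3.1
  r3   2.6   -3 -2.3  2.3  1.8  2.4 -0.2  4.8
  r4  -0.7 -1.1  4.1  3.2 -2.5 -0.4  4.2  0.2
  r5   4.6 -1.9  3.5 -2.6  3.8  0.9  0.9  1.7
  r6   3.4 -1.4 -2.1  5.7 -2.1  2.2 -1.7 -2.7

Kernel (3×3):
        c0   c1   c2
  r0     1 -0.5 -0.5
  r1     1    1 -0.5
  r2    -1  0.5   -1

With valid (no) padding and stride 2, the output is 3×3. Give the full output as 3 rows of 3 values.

-7.65 0.2 5.25
0.05 2.8 4.7
-3.25 9.8 4.75

Output[0,0]: The receptive field on the input at this output position is [5.9 4 1.1 / 3.2 -2.9 3.8 / 4.4 -1.8 4.1]. Elementwise product with the kernel and sum: 5.9·1 + 4·-0.5 + 1.1·-0.5 + 3.2·1 + -2.9·1 + 3.8·-0.5 + 4.4·-1 + -1.8·0.5 + 4.1·-1.
Output[0,1]: The receptive field on the input at this output position is [1.1 -2.7 -0.8 / 3.8 1.3 -0.9 / 4.1 -2.2 3]. Elementwise product with the kernel and sum: 1.1·1 + -2.7·-0.5 + -0.8·-0.5 + 3.8·1 + 1.3·1 + -0.9·-0.5 + 4.1·-1 + -2.2·0.5 + 3·-1.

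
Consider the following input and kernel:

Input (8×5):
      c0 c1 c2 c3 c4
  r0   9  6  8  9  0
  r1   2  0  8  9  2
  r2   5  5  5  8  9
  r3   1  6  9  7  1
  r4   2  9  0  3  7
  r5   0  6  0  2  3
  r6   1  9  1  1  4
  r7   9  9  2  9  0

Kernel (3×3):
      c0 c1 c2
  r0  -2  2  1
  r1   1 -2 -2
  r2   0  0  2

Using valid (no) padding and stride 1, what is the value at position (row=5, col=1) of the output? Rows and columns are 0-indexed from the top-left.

13

The receptive field on the input at this output position is [6 0 2 / 9 1 1 / 9 2 9]. Elementwise product with the kernel and sum: 6·-2 + 0·2 + 2·1 + 9·1 + 1·-2 + 1·-2 + 9·2.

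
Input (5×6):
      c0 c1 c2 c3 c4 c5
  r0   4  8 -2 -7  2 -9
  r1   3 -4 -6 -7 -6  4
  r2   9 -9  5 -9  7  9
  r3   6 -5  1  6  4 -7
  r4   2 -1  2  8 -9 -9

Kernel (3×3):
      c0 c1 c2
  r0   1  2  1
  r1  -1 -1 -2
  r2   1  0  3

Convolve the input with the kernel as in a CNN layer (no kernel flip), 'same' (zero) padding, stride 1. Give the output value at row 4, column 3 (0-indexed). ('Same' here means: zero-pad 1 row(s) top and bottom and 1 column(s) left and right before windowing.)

25

The receptive field on the zero-padded input at this output position is [1 6 4 / 2 8 -9 / 0 0 0]. Elementwise product with the kernel and sum: 1·1 + 6·2 + 4·1 + 2·-1 + 8·-1 + -9·-2 + 0·1 + 0·3.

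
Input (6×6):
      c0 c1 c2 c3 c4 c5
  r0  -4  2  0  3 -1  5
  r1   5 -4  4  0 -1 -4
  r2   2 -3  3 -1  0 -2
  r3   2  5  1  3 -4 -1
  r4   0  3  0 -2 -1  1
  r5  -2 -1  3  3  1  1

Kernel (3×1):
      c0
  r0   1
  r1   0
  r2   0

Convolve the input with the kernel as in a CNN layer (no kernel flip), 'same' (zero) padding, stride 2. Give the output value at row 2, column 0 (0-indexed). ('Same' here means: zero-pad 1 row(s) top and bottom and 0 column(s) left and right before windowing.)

2

The receptive field on the zero-padded input at this output position is [2 / 0 / -2]. Elementwise product with the kernel and sum: 2·1.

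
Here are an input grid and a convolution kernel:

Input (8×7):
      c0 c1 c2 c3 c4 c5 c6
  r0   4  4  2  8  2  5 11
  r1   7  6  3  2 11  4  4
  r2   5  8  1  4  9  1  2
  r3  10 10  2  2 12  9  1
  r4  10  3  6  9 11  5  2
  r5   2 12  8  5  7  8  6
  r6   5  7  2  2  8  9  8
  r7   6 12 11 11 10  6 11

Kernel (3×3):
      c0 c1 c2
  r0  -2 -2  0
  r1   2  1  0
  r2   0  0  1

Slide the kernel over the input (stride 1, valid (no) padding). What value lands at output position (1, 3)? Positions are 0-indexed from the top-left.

0

The receptive field on the input at this output position is [2 11 4 / 4 9 1 / 2 12 9]. Elementwise product with the kernel and sum: 2·-2 + 11·-2 + 4·2 + 9·1 + 9·1.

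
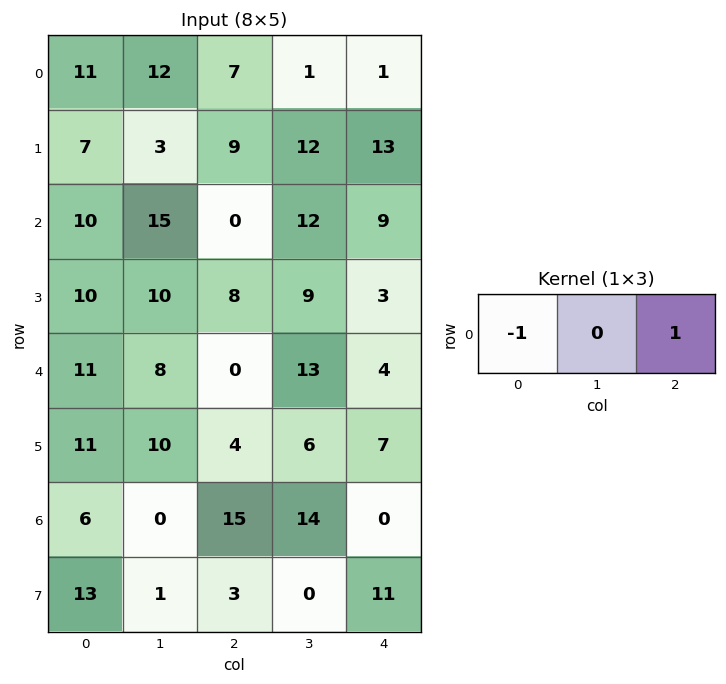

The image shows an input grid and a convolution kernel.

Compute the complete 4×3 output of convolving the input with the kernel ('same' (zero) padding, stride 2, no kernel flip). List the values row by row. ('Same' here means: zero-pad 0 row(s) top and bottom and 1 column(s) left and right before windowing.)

12 -11 -1
15 -3 -12
8 5 -13
0 14 -14

Output[0,0]: The receptive field on the zero-padded input at this output position is [0 11 12]. Elementwise product with the kernel and sum: 0·-1 + 12·1.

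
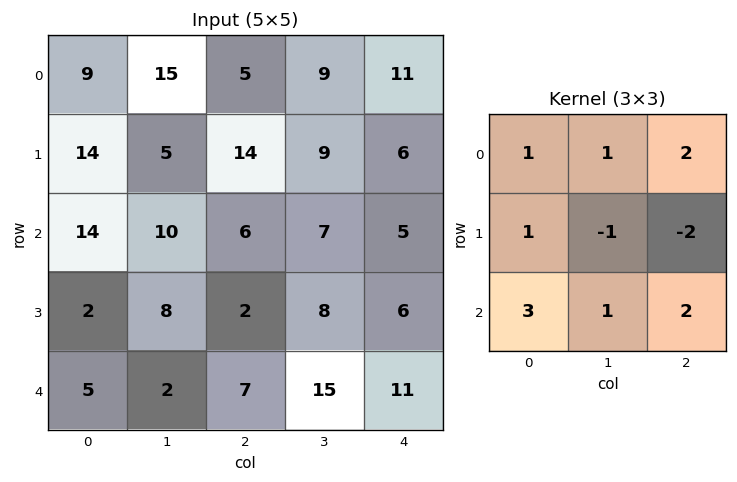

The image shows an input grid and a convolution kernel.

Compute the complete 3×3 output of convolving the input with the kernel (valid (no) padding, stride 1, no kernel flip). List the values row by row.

Output[0,0]: The receptive field on the input at this output position is [9 15 5 / 14 5 14 / 14 10 6]. Elementwise product with the kernel and sum: 9·1 + 15·1 + 5·2 + 14·1 + 5·-1 + 14·-2 + 14·3 + 10·1 + 6·2.

79 61 64
57 69 50
57 63 63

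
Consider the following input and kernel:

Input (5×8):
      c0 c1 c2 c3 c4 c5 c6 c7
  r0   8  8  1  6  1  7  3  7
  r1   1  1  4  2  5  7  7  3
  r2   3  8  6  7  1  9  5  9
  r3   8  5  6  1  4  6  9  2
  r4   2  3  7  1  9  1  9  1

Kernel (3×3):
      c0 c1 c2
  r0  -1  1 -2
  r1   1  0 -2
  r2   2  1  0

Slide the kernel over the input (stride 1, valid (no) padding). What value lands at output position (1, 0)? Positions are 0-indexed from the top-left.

4

The receptive field on the input at this output position is [1 1 4 / 3 8 6 / 8 5 6]. Elementwise product with the kernel and sum: 1·-1 + 1·1 + 4·-2 + 3·1 + 6·-2 + 8·2 + 5·1.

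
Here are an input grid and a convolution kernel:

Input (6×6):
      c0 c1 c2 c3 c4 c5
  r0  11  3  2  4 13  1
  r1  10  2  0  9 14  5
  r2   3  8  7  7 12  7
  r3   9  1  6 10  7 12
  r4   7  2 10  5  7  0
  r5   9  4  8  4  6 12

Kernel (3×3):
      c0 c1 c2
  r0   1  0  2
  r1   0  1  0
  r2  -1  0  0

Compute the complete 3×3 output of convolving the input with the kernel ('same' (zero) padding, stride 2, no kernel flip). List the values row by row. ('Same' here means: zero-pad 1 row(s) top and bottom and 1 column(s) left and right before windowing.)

Output[0,0]: The receptive field on the zero-padded input at this output position is [0 0 0 / 0 11 3 / 0 10 2]. Elementwise product with the kernel and sum: 0·1 + 0·2 + 11·1 + 0·-1.

11 0 4
7 26 21
9 27 37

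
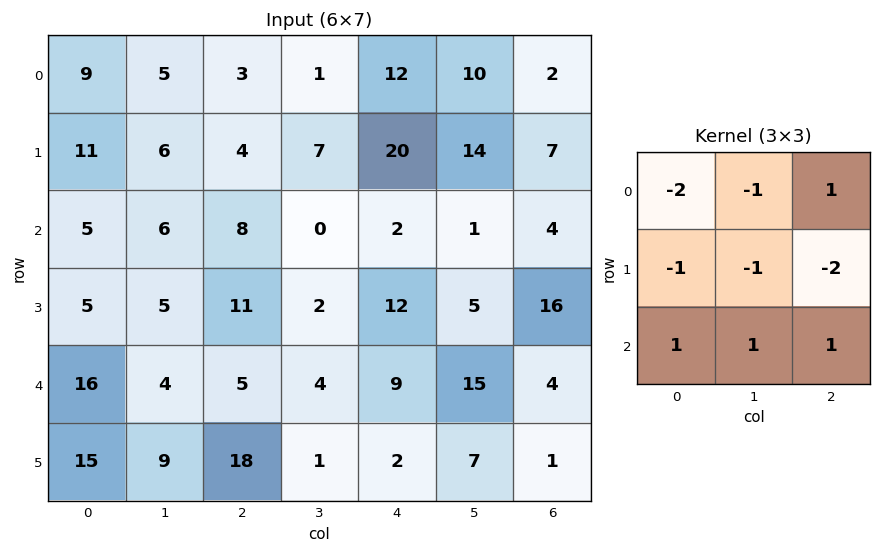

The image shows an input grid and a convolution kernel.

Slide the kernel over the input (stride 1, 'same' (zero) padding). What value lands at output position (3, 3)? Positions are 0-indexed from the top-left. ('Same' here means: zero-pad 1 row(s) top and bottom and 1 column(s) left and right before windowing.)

-33

The receptive field on the zero-padded input at this output position is [8 0 2 / 11 2 12 / 5 4 9]. Elementwise product with the kernel and sum: 8·-2 + 0·-1 + 2·1 + 11·-1 + 2·-1 + 12·-2 + 5·1 + 4·1 + 9·1.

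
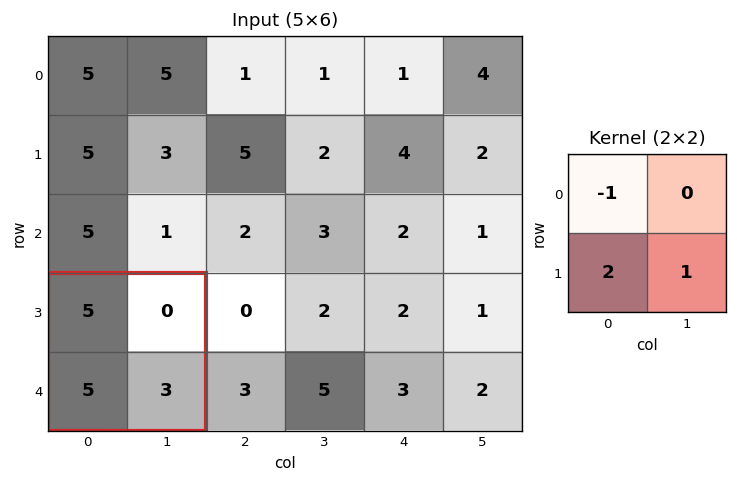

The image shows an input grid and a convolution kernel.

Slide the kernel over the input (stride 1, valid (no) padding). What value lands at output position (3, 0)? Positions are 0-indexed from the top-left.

8

The receptive field on the input at this output position is [5 0 / 5 3]. Elementwise product with the kernel and sum: 5·-1 + 5·2 + 3·1.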